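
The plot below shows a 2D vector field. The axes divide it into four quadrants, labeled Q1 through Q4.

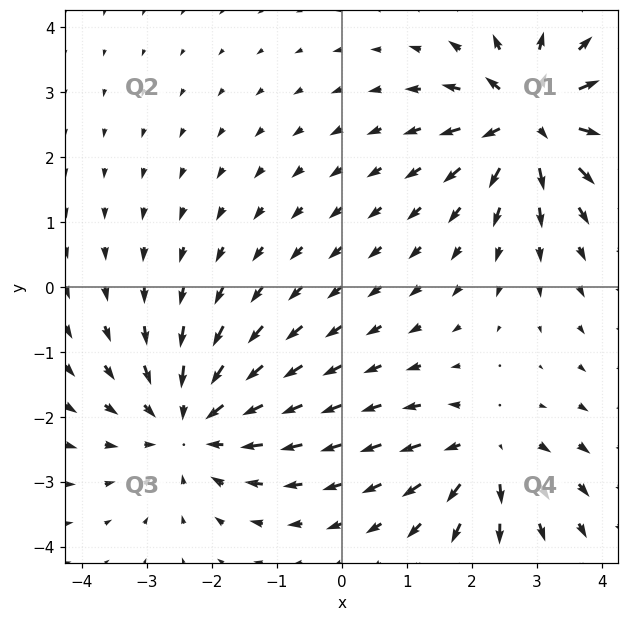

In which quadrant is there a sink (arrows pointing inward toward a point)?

Q3

The sink sits at approximately (-2.3, -2.1), which lies in quadrant Q3. The divergence there is about -4, negative as expected for a sink.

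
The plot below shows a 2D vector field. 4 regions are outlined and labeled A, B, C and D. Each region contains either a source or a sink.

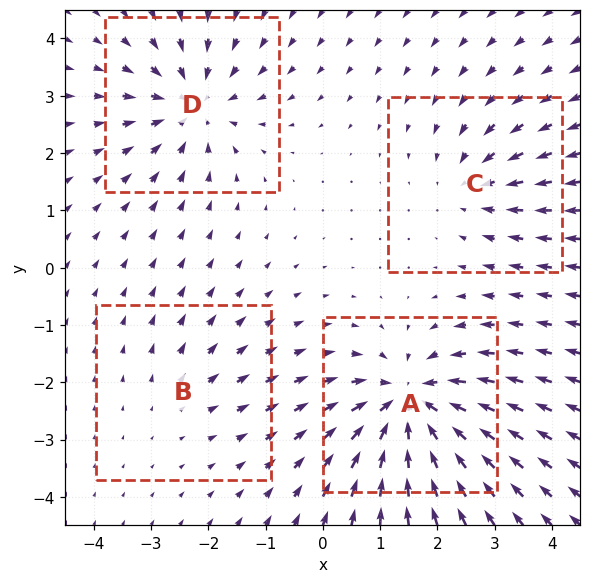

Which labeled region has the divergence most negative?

A

Divergence at each region's feature centre — A: about -7, B: about +2, C: about -3, D: about -5. Region A is most negative.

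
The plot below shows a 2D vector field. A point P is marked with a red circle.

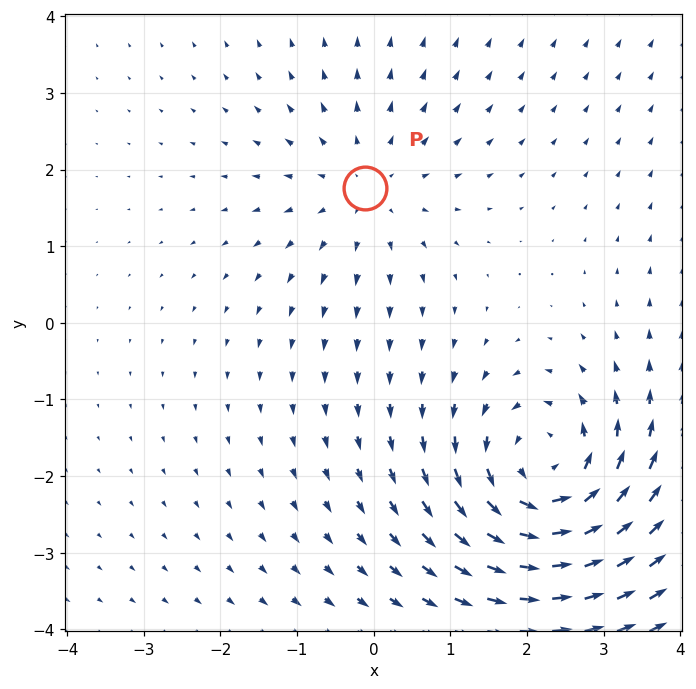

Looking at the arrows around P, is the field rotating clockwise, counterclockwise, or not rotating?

Near P at (-0.1, 1.8) the arrows show no circulation. The curl there is ≈0.

not rotating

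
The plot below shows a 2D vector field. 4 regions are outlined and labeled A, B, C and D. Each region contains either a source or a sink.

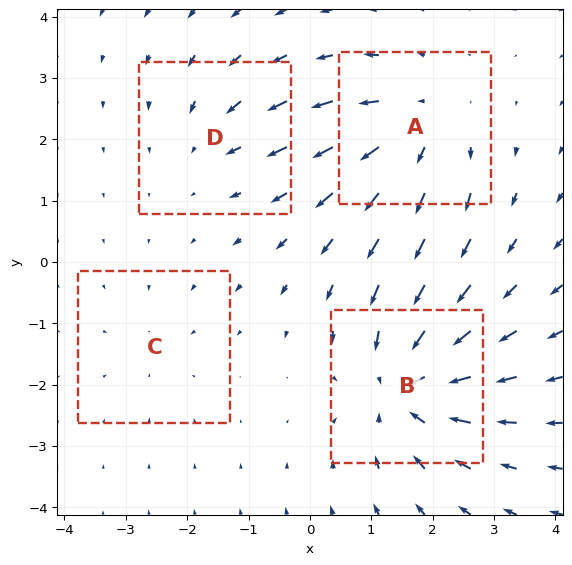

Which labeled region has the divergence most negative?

Divergence at each region's feature centre — A: about +5, B: about -7, C: about -2, D: about -3. Region B is most negative.

B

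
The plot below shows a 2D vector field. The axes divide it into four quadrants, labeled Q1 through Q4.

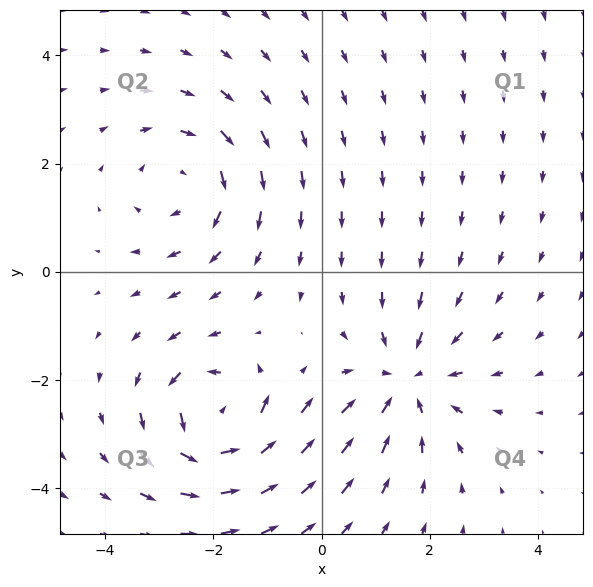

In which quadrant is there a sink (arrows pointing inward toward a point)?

Q4

The sink sits at approximately (1.6, -2.0), which lies in quadrant Q4. The divergence there is about -4, negative as expected for a sink.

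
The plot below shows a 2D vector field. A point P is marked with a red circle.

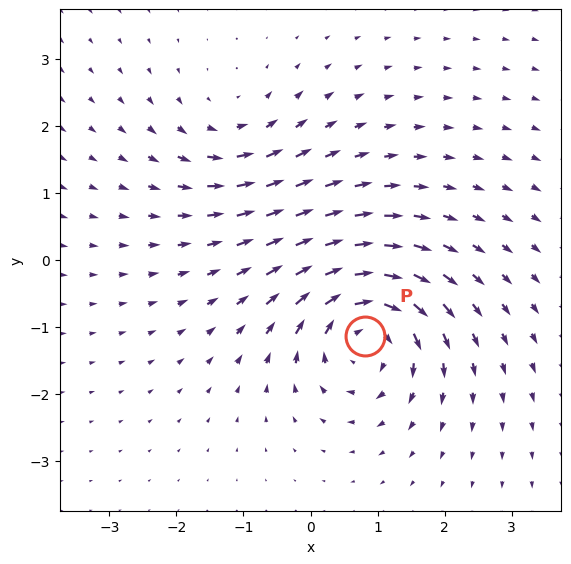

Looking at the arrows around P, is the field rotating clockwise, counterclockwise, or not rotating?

Near P at (0.8, -1.1) the arrows circulate clockwise. The curl (z-component) there is about -6; negative curl means clockwise rotation.

clockwise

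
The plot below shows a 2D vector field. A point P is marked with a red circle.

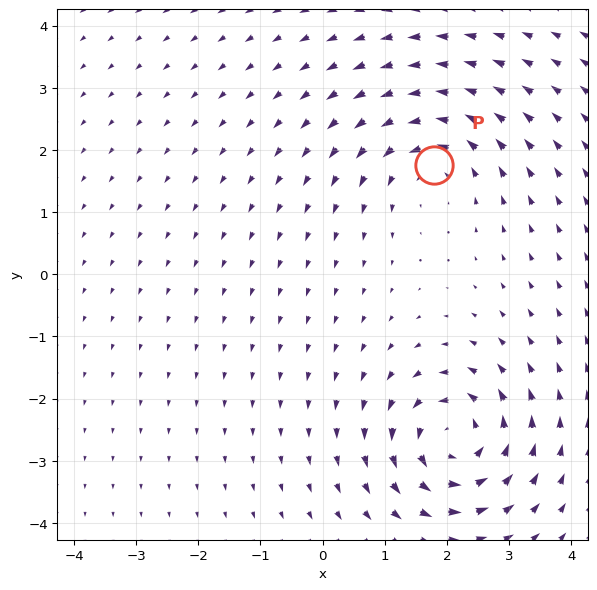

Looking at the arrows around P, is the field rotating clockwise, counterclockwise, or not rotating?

Near P at (1.8, 1.8) the arrows circulate counterclockwise. The curl (z-component) there is about +4; positive curl means counterclockwise rotation.

counterclockwise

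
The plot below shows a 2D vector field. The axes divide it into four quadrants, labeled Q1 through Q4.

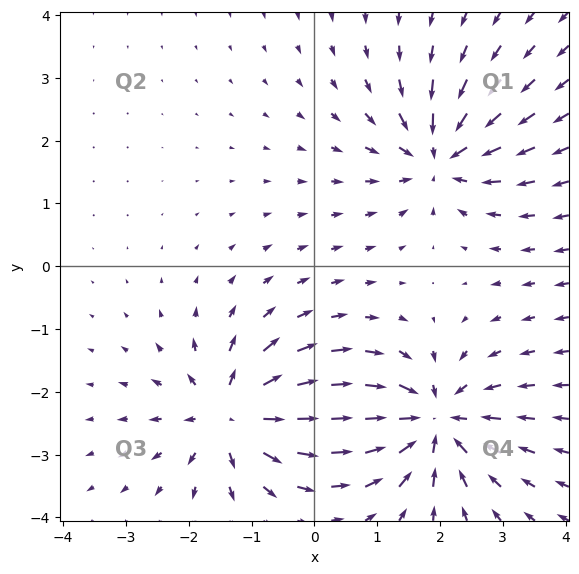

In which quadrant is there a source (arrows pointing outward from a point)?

Q3

The source sits at approximately (-1.3, -2.4), which lies in quadrant Q3. The divergence there is about +6, positive as expected for a source.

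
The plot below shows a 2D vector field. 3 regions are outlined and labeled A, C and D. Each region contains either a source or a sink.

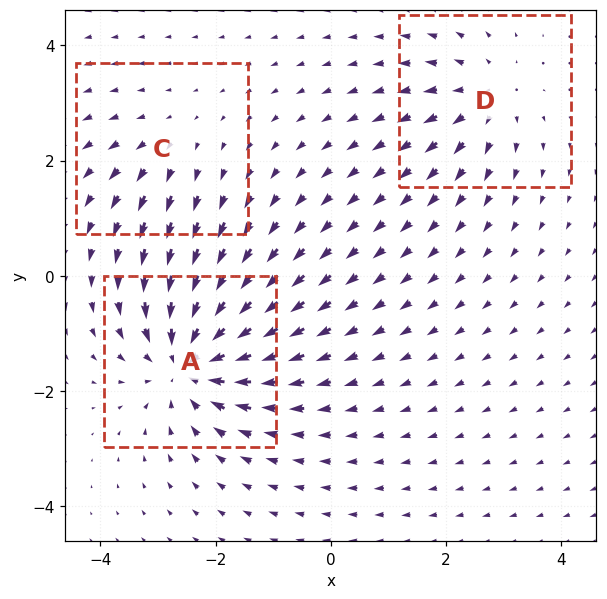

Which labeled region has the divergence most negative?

Divergence at each region's feature centre — A: about -5, C: about +2, D: about +3. Region A is most negative.

A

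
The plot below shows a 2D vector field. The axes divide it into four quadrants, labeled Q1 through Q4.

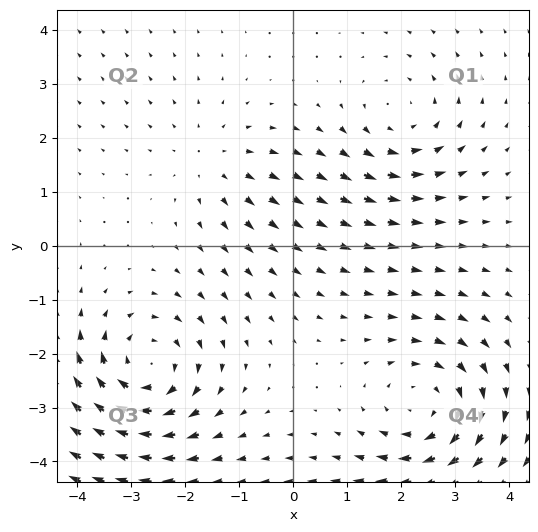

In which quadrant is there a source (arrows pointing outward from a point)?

Q2

The source sits at approximately (-1.5, 1.6), which lies in quadrant Q2. The divergence there is about +3, positive as expected for a source.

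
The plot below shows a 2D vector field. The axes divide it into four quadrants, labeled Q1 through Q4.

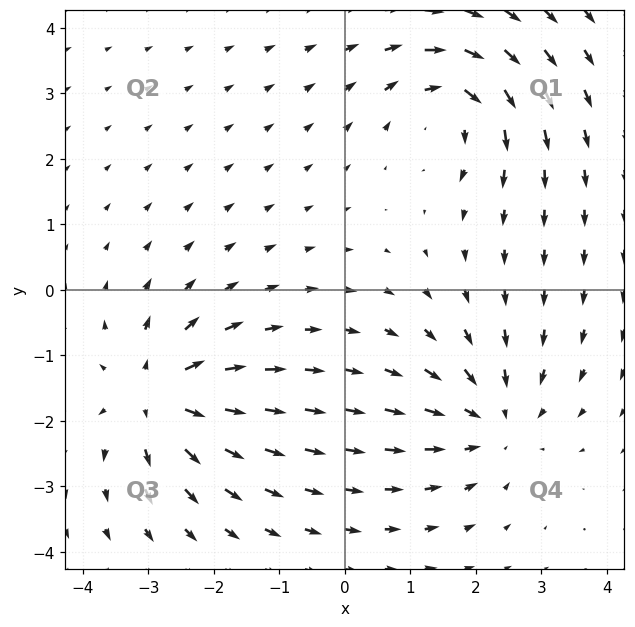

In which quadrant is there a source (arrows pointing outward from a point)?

The source sits at approximately (-2.8, -1.6), which lies in quadrant Q3. The divergence there is about +7, positive as expected for a source.

Q3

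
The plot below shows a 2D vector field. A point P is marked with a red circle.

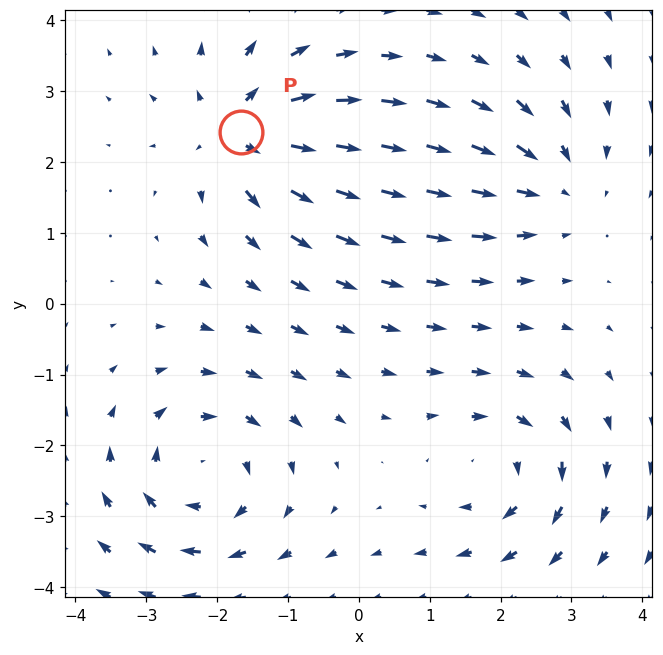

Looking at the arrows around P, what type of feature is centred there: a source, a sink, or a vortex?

At P (-1.7, 2.4) the arrows spread outward. Divergence about +6, curl ≈0 — positive divergence with near-zero curl is a source.

source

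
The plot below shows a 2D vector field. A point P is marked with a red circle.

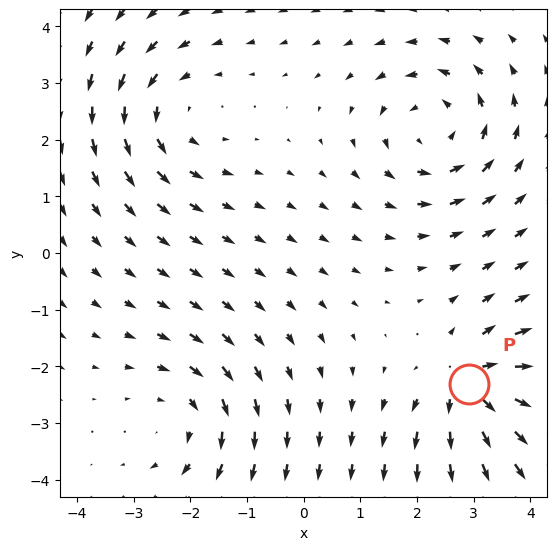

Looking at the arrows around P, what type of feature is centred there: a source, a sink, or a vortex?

source

At P (2.9, -2.3) the arrows spread outward. Divergence about +6, curl ≈0 — positive divergence with near-zero curl is a source.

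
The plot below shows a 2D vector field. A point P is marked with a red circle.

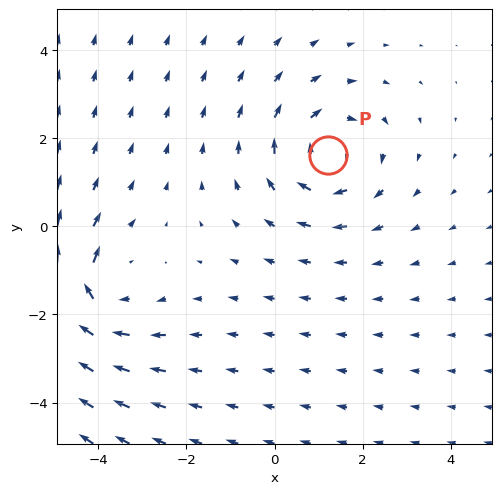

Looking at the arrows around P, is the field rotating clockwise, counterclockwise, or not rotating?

Near P at (1.2, 1.6) the arrows circulate clockwise. The curl (z-component) there is about -4; negative curl means clockwise rotation.

clockwise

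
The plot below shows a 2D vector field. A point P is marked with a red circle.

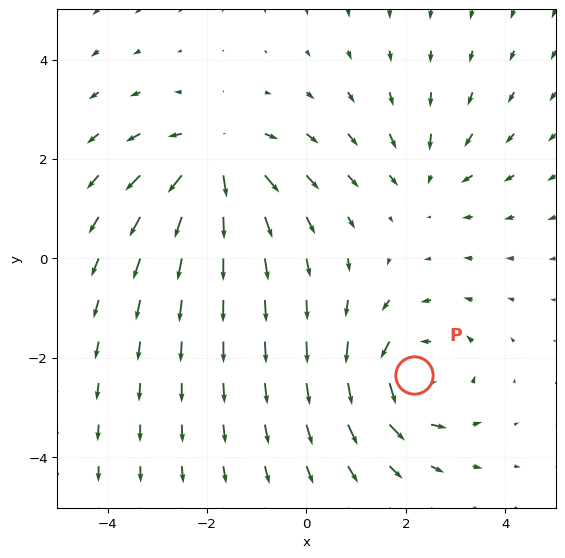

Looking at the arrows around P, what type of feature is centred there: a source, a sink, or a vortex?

At P (2.2, -2.4) the arrows circulate counterclockwise. Divergence ≈0, curl about +5 — near-zero divergence with nonzero curl is a vortex.

vortex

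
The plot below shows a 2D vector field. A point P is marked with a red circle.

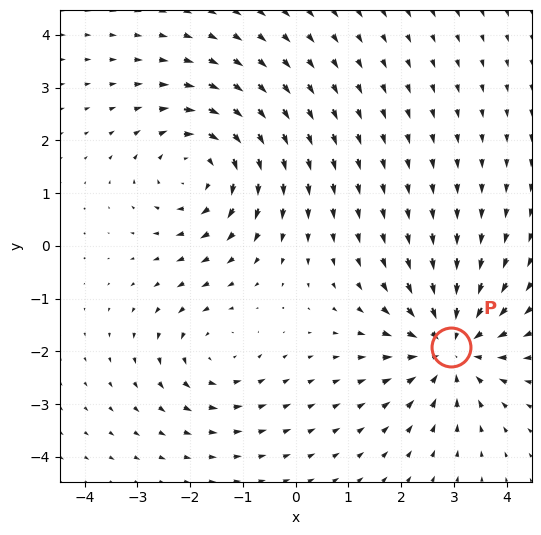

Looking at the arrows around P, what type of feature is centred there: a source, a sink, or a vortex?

sink

At P (2.9, -1.9) the arrows converge inward. Divergence about -4, curl ≈0 — negative divergence with near-zero curl is a sink.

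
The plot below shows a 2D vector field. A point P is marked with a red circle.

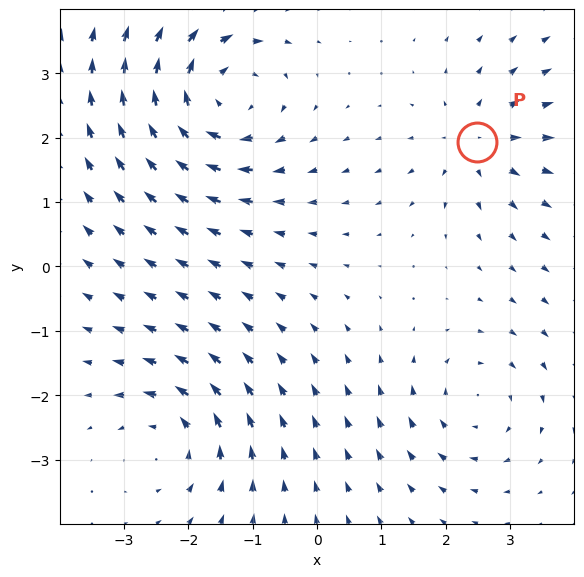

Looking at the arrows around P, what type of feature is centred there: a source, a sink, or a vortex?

At P (2.5, 1.9) the arrows spread outward. Divergence about +4, curl ≈0 — positive divergence with near-zero curl is a source.

source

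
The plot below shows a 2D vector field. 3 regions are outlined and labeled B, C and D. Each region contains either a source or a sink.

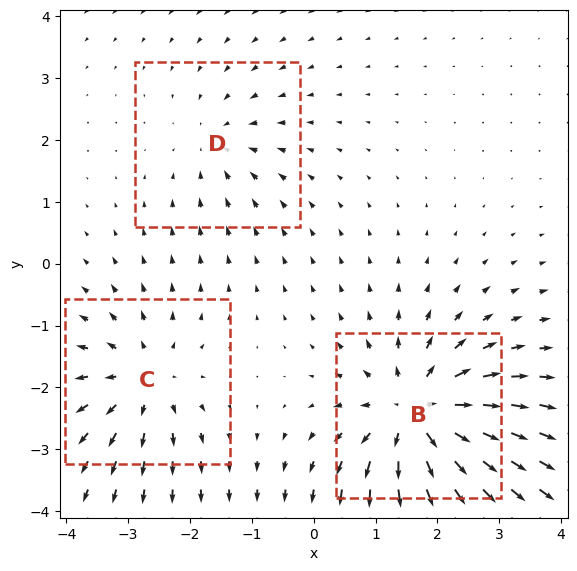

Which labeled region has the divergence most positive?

B

Divergence at each region's feature centre — B: about +6, C: about +4, D: about -2. Region B is most positive.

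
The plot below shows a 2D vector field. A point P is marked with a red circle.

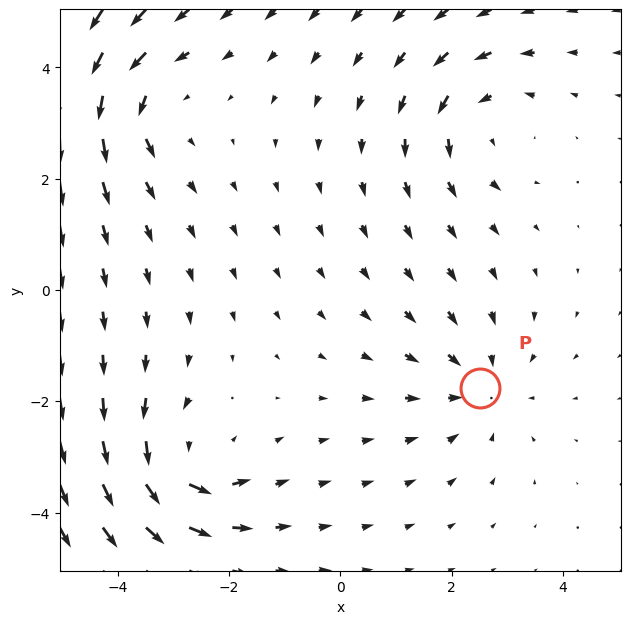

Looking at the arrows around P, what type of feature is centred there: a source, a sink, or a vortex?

sink

At P (2.5, -1.8) the arrows converge inward. Divergence about -3, curl ≈0 — negative divergence with near-zero curl is a sink.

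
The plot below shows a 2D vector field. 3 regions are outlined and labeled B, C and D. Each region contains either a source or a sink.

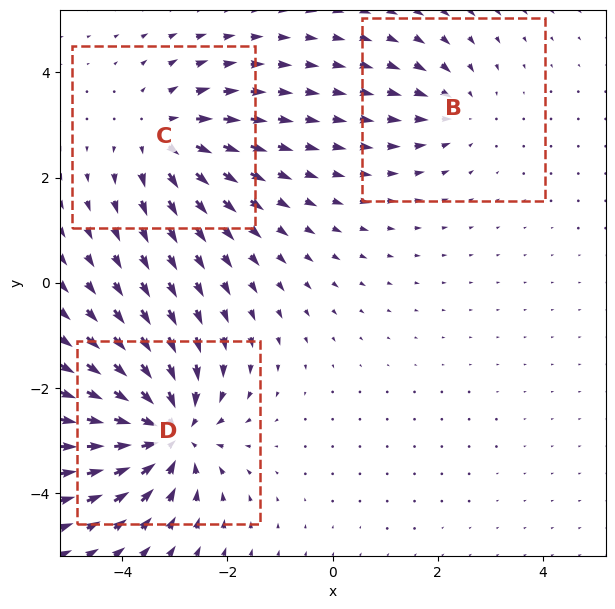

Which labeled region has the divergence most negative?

Divergence at each region's feature centre — B: about -2, C: about +3, D: about -5. Region D is most negative.

D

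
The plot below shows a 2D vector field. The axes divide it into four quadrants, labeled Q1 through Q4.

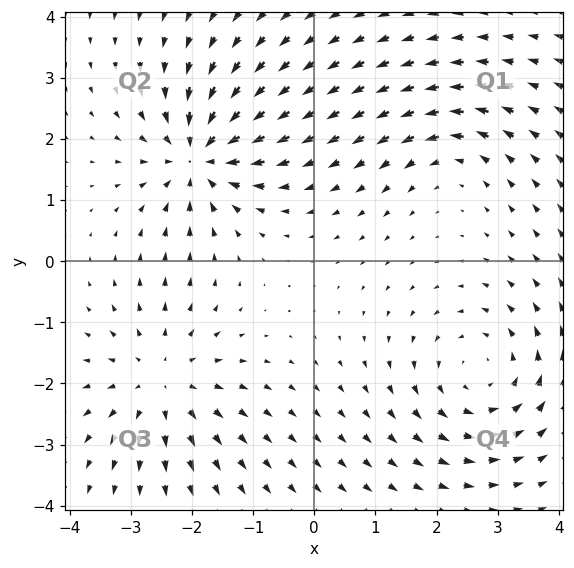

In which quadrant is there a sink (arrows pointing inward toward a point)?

Q2

The sink sits at approximately (-1.9, 1.7), which lies in quadrant Q2. The divergence there is about -6, negative as expected for a sink.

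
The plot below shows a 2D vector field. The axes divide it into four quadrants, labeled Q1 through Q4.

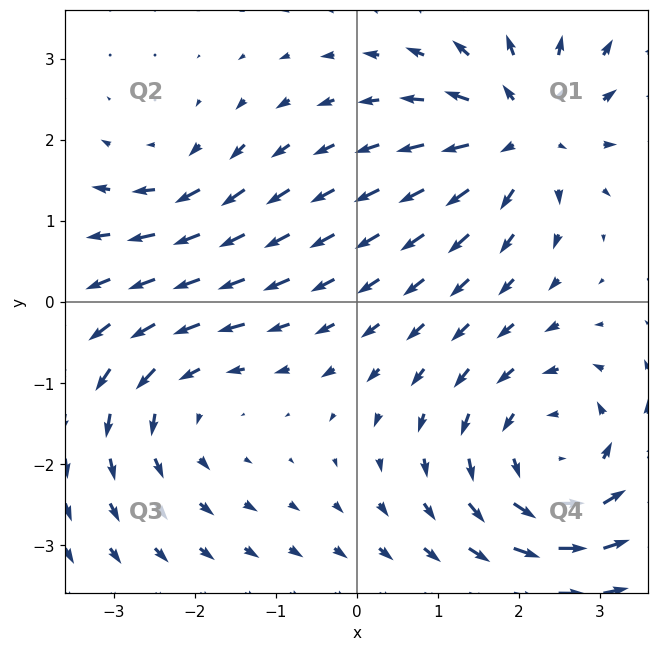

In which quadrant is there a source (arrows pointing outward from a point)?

The source sits at approximately (2.1, 2.1), which lies in quadrant Q1. The divergence there is about +5, positive as expected for a source.

Q1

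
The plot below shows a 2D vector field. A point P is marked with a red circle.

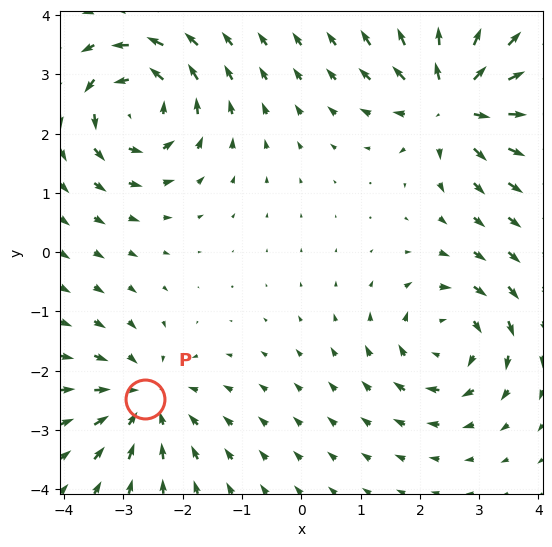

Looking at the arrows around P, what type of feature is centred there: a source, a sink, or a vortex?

sink

At P (-2.6, -2.5) the arrows converge inward. Divergence about -4, curl ≈0 — negative divergence with near-zero curl is a sink.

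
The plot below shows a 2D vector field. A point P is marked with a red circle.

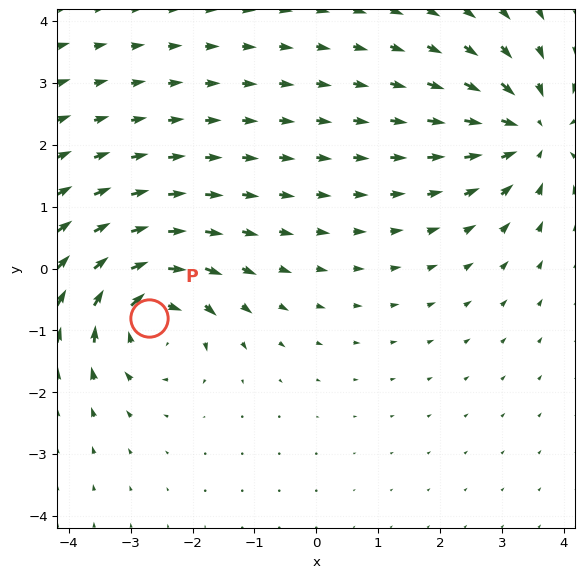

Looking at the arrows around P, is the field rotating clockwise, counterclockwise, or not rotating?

Near P at (-2.7, -0.8) the arrows circulate clockwise. The curl (z-component) there is about -6; negative curl means clockwise rotation.

clockwise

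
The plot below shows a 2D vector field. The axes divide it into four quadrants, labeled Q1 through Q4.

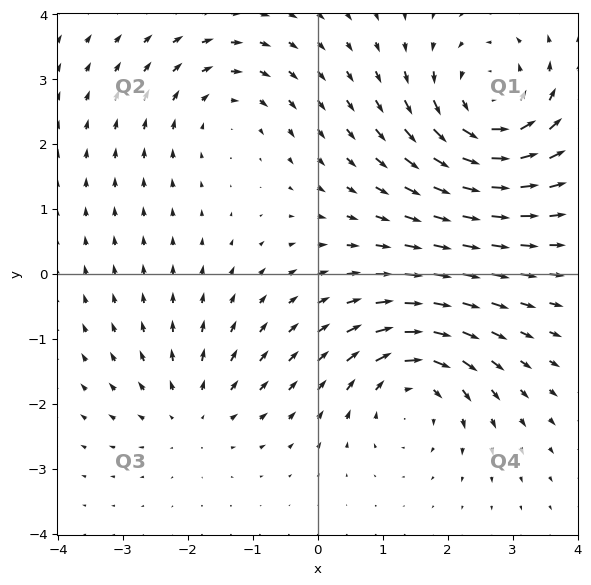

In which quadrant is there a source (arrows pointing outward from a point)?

The source sits at approximately (-1.9, -2.1), which lies in quadrant Q3. The divergence there is about +3, positive as expected for a source.

Q3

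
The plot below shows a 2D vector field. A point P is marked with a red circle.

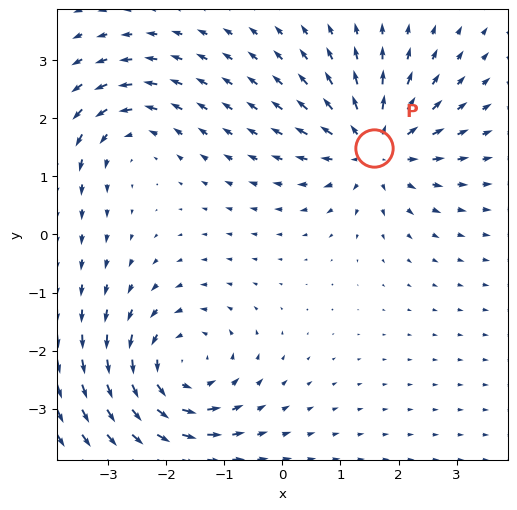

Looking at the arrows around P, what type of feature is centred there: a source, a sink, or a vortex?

At P (1.6, 1.5) the arrows spread outward. Divergence about +5, curl ≈0 — positive divergence with near-zero curl is a source.

source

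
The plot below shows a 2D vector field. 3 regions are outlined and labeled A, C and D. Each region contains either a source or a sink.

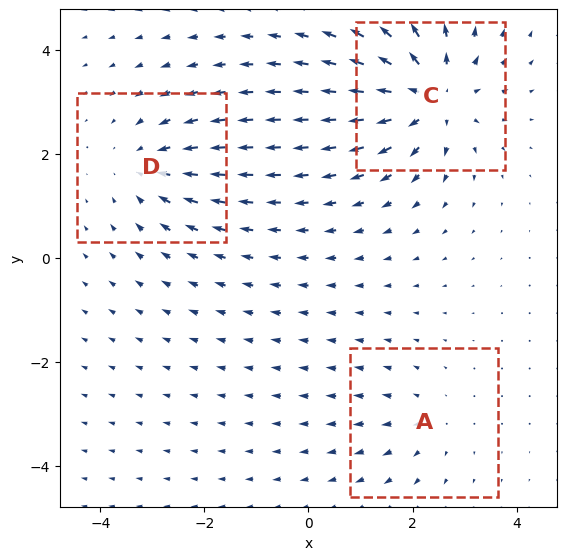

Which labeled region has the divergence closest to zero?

A

Divergence at each region's feature centre — A: about +2, C: about +5, D: about -3. Region A is closest to zero.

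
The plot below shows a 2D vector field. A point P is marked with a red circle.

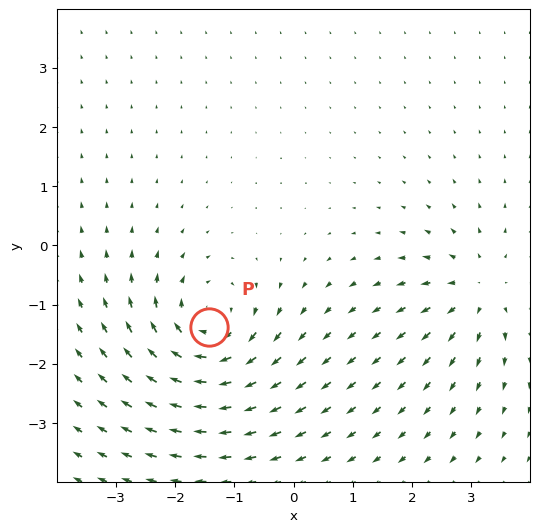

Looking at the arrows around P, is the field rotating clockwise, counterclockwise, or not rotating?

clockwise

Near P at (-1.4, -1.4) the arrows circulate clockwise. The curl (z-component) there is about -5; negative curl means clockwise rotation.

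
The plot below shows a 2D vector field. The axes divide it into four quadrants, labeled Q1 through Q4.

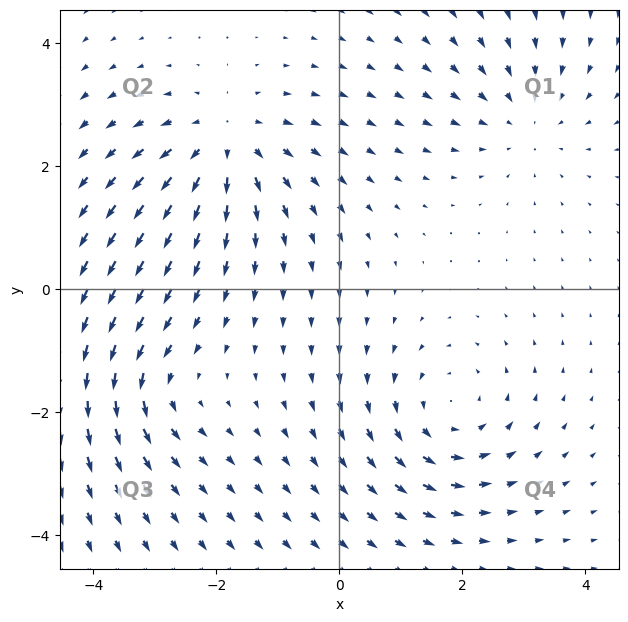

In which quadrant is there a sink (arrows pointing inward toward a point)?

The sink sits at approximately (3.0, 2.8), which lies in quadrant Q1. The divergence there is about -3, negative as expected for a sink.

Q1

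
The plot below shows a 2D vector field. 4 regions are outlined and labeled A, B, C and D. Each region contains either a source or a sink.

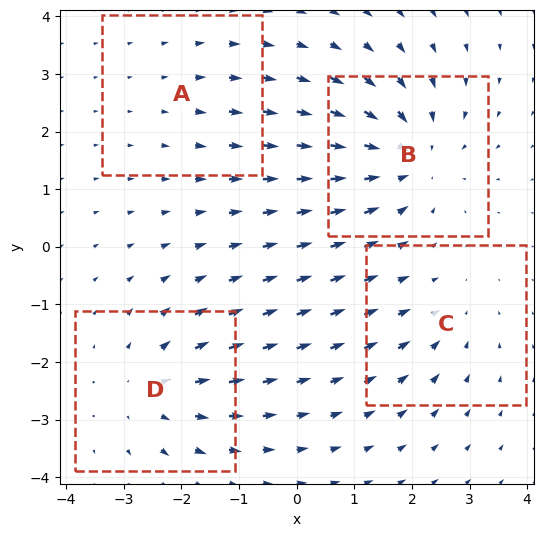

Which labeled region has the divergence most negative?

Divergence at each region's feature centre — A: about +2, B: about -5, C: about -3, D: about +4. Region B is most negative.

B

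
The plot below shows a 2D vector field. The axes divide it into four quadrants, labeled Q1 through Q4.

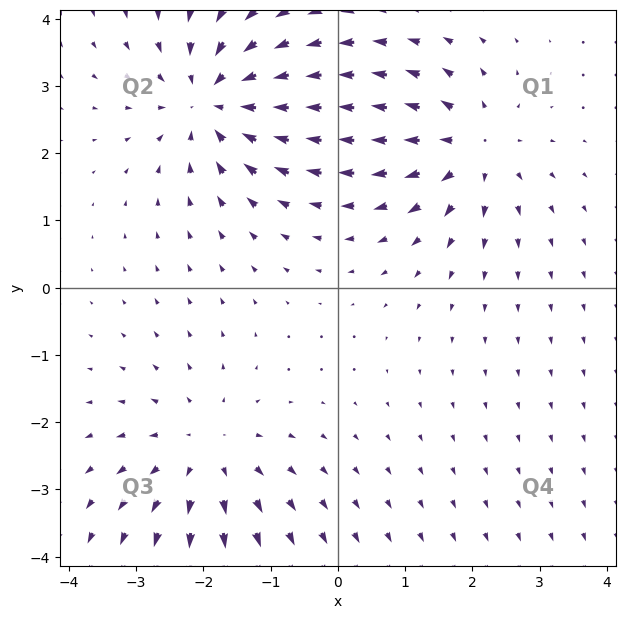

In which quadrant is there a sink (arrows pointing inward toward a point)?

Q2

The sink sits at approximately (-1.8, 2.8), which lies in quadrant Q2. The divergence there is about -5, negative as expected for a sink.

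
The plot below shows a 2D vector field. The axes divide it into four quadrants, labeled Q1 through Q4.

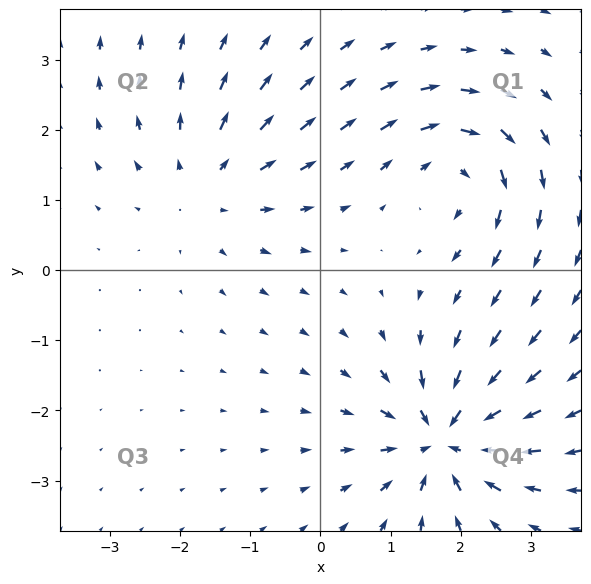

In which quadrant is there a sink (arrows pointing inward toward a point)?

Q4

The sink sits at approximately (1.8, -2.4), which lies in quadrant Q4. The divergence there is about -6, negative as expected for a sink.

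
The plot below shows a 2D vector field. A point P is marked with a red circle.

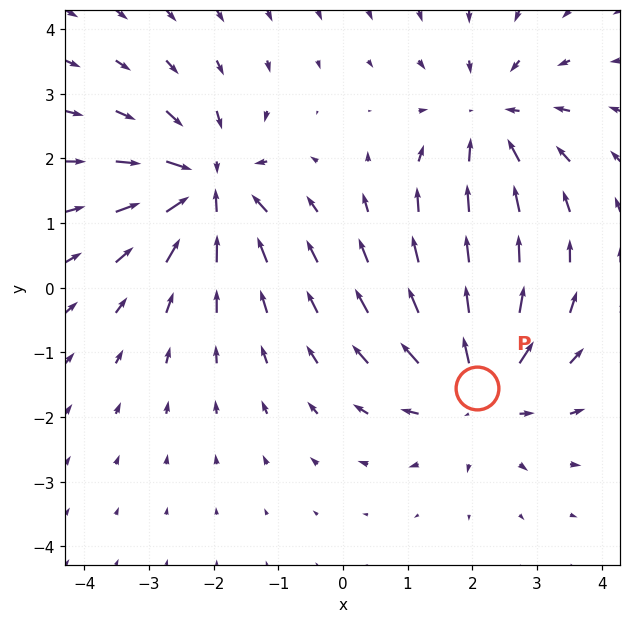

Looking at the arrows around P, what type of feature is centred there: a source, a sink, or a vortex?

source

At P (2.1, -1.5) the arrows spread outward. Divergence about +4, curl ≈0 — positive divergence with near-zero curl is a source.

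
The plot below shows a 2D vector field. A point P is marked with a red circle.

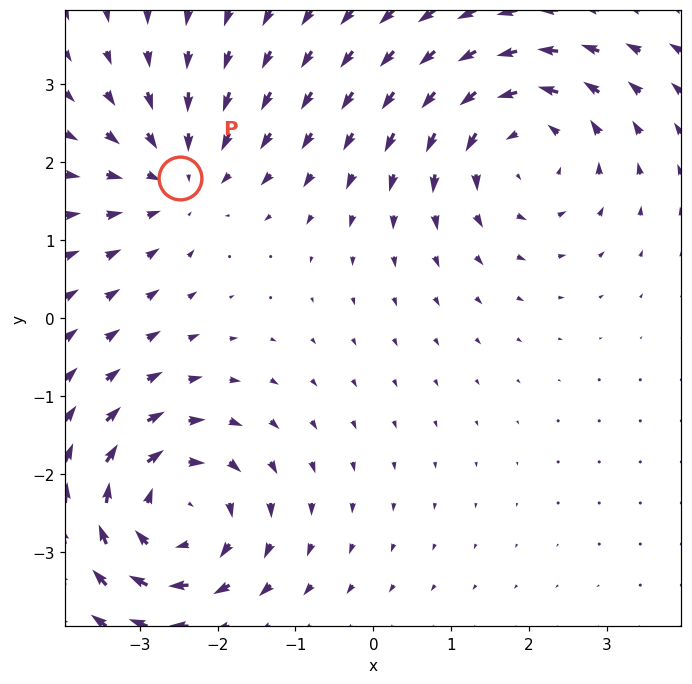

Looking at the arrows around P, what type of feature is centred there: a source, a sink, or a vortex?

sink

At P (-2.5, 1.8) the arrows converge inward. Divergence about -4, curl ≈0 — negative divergence with near-zero curl is a sink.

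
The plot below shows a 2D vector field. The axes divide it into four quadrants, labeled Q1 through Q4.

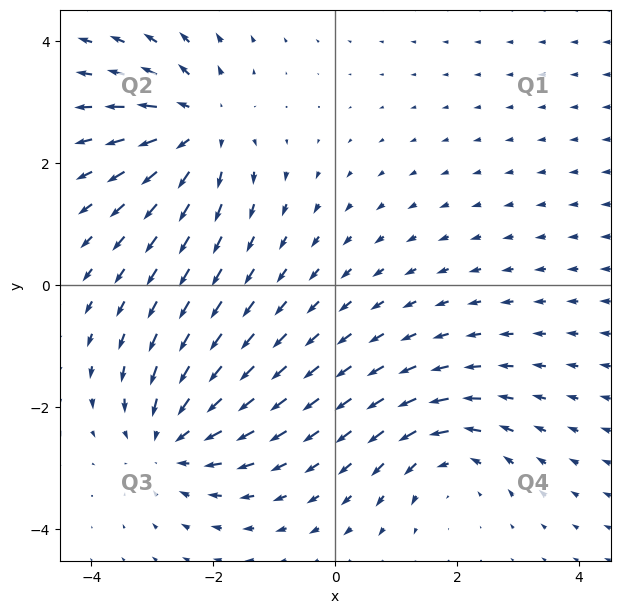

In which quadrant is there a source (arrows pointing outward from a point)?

The source sits at approximately (-2.2, 2.6), which lies in quadrant Q2. The divergence there is about +5, positive as expected for a source.

Q2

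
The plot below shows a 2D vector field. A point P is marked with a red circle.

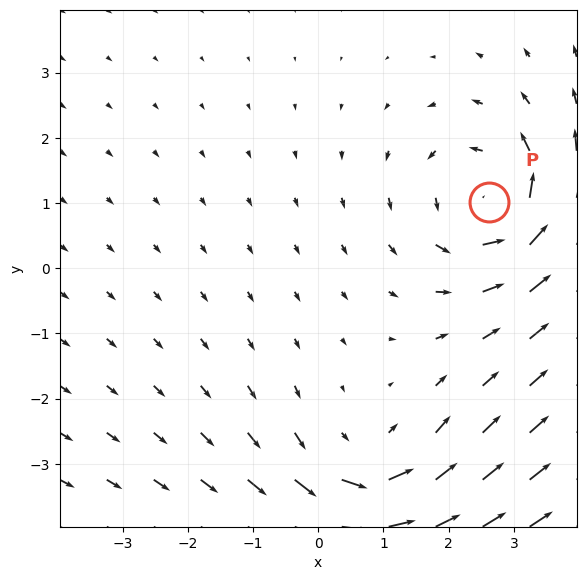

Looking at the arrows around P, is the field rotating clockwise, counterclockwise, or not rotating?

counterclockwise

Near P at (2.6, 1.0) the arrows circulate counterclockwise. The curl (z-component) there is about +3; positive curl means counterclockwise rotation.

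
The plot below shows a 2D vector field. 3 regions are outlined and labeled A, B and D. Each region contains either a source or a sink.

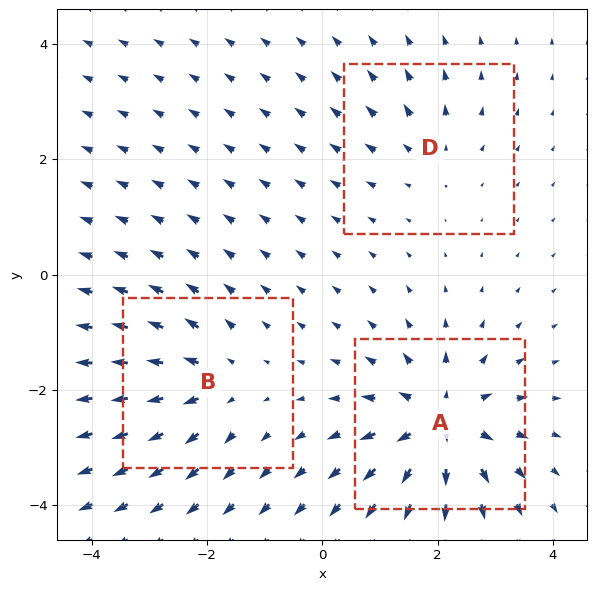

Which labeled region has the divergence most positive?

Divergence at each region's feature centre — A: about +6, B: about +3, D: about +2. Region A is most positive.

A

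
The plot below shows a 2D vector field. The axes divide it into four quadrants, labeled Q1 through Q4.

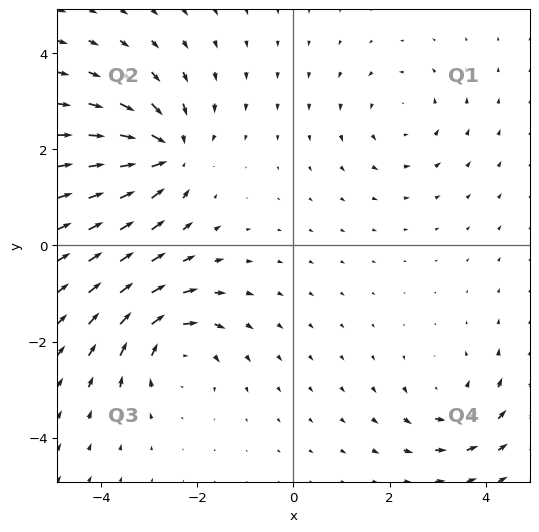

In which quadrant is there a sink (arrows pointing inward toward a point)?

Q2

The sink sits at approximately (-2.6, 1.9), which lies in quadrant Q2. The divergence there is about -5, negative as expected for a sink.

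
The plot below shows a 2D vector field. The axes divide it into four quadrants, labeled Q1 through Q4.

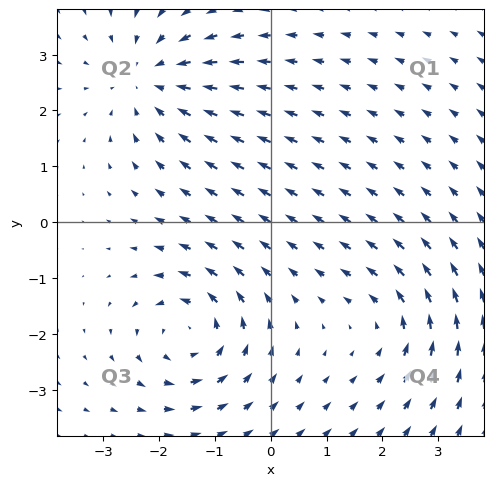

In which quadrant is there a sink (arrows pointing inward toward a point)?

Q2

The sink sits at approximately (-2.2, 2.6), which lies in quadrant Q2. The divergence there is about -4, negative as expected for a sink.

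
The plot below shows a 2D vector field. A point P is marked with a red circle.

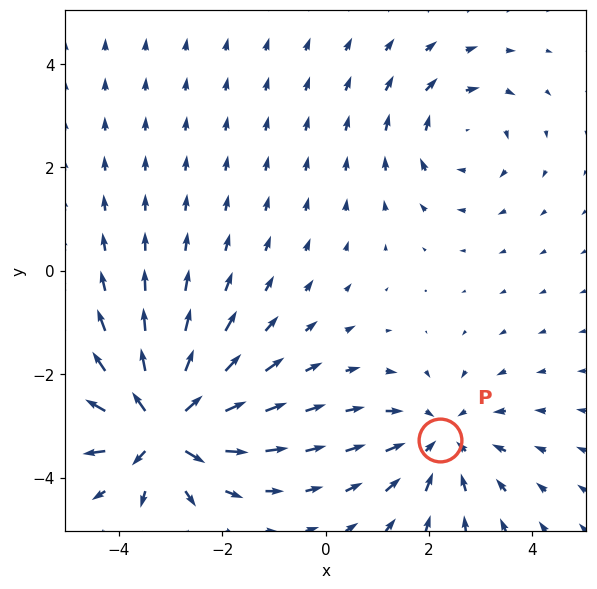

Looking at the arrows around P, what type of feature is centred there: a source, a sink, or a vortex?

At P (2.2, -3.3) the arrows converge inward. Divergence about -3, curl ≈0 — negative divergence with near-zero curl is a sink.

sink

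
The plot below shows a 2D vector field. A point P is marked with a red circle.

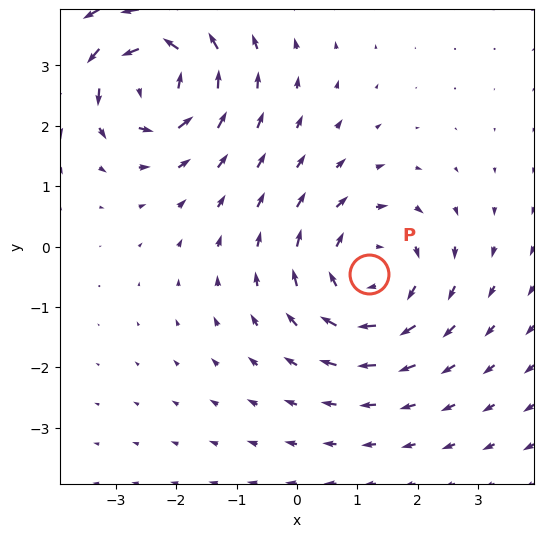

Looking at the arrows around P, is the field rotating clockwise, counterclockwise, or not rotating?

clockwise

Near P at (1.2, -0.5) the arrows circulate clockwise. The curl (z-component) there is about -4; negative curl means clockwise rotation.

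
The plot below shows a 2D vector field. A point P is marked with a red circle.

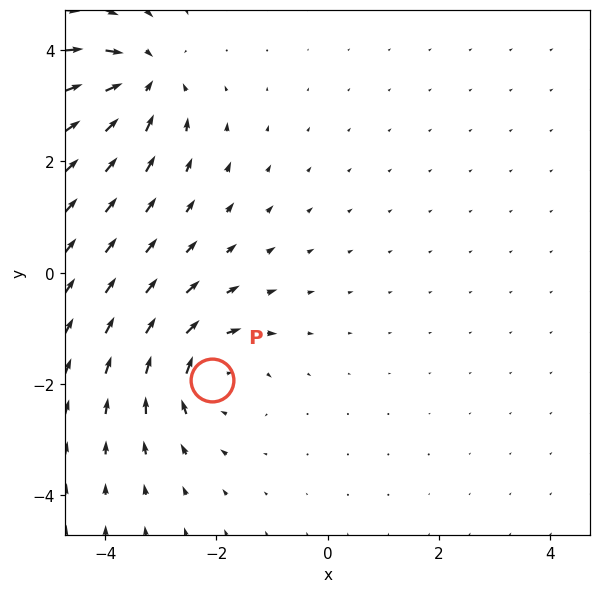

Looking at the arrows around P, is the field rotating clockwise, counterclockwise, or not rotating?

clockwise

Near P at (-2.1, -1.9) the arrows circulate clockwise. The curl (z-component) there is about -5; negative curl means clockwise rotation.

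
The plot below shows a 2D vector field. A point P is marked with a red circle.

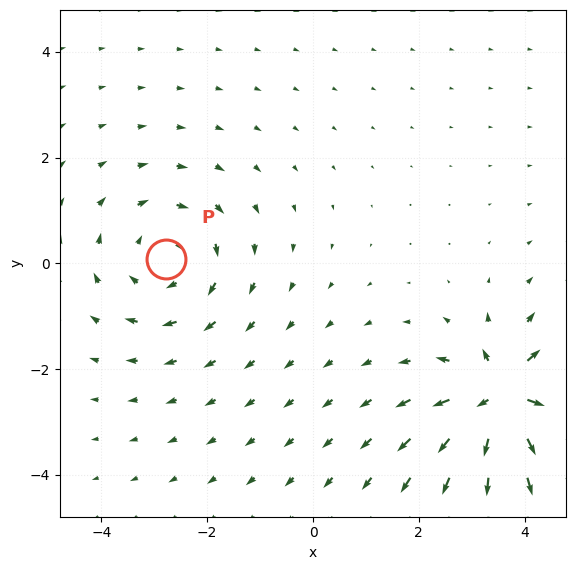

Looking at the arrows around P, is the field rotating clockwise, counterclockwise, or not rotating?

clockwise

Near P at (-2.8, 0.1) the arrows circulate clockwise. The curl (z-component) there is about -2; negative curl means clockwise rotation.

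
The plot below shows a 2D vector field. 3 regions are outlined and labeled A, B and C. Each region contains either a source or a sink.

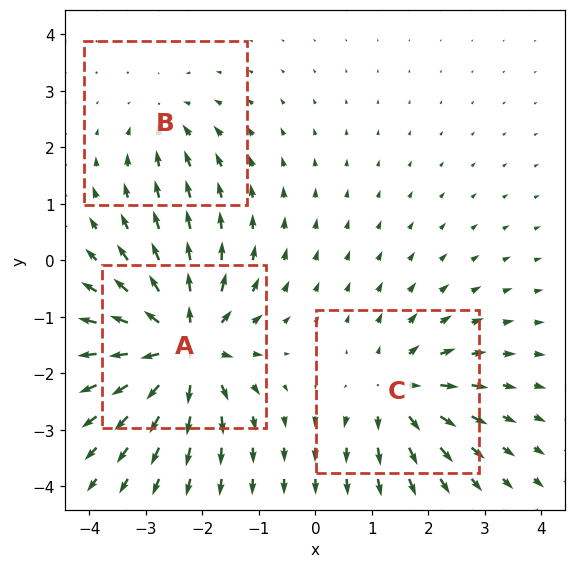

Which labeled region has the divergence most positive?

Divergence at each region's feature centre — A: about +6, B: about -2, C: about +4. Region A is most positive.

A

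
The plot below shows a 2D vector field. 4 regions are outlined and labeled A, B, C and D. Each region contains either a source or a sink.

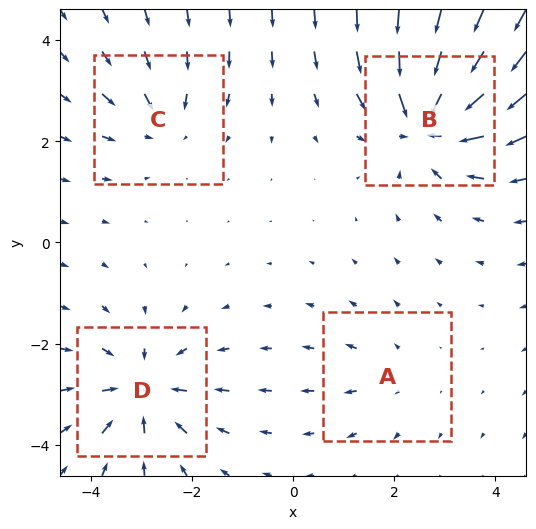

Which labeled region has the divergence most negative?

Divergence at each region's feature centre — A: about +2, B: about -7, C: about -3, D: about -5. Region B is most negative.

B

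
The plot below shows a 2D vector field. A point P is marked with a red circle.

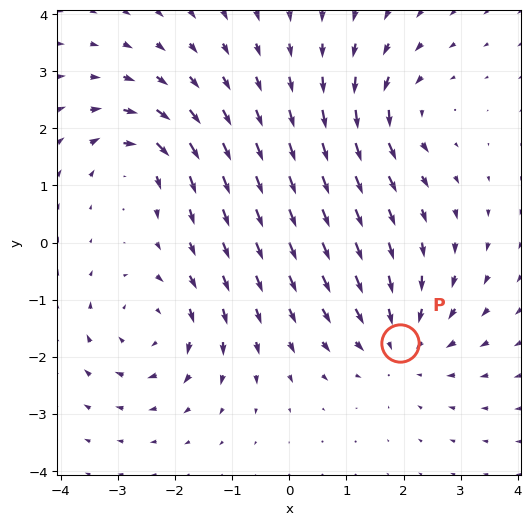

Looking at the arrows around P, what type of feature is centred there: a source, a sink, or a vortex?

At P (1.9, -1.8) the arrows converge inward. Divergence about -4, curl ≈0 — negative divergence with near-zero curl is a sink.

sink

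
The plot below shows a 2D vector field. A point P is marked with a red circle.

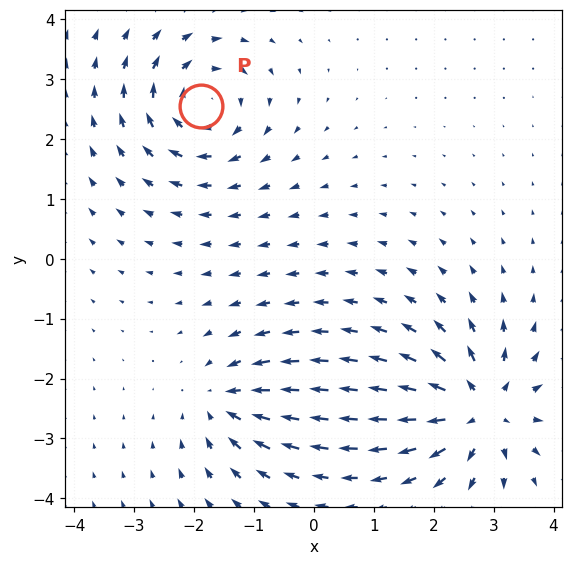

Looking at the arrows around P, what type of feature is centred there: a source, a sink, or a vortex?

At P (-1.9, 2.5) the arrows circulate clockwise. Divergence ≈0, curl about -5 — near-zero divergence with nonzero curl is a vortex.

vortex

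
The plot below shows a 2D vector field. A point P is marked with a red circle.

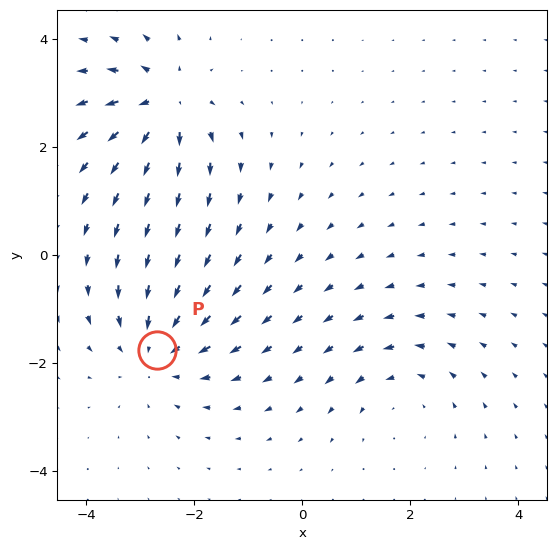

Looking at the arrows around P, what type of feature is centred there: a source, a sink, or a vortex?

At P (-2.7, -1.8) the arrows converge inward. Divergence about -4, curl ≈0 — negative divergence with near-zero curl is a sink.

sink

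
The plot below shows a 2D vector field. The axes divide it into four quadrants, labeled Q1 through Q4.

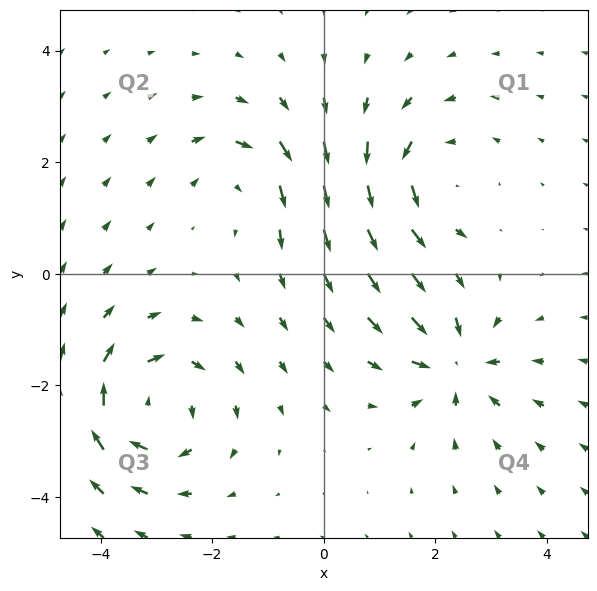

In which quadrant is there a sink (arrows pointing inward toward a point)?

The sink sits at approximately (2.4, -1.6), which lies in quadrant Q4. The divergence there is about -4, negative as expected for a sink.

Q4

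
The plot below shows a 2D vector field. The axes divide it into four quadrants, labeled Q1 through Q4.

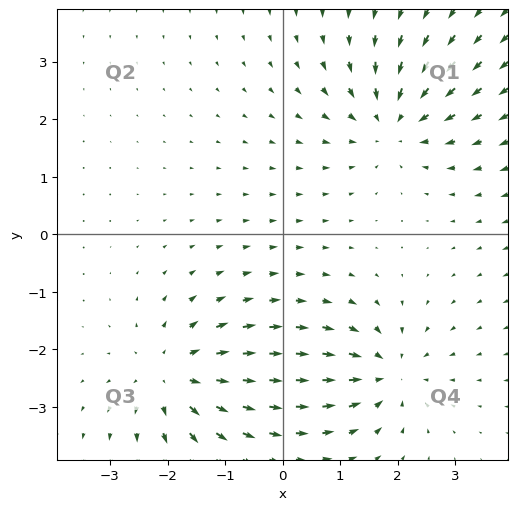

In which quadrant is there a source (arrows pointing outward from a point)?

The source sits at approximately (-1.9, -2.5), which lies in quadrant Q3. The divergence there is about +5, positive as expected for a source.

Q3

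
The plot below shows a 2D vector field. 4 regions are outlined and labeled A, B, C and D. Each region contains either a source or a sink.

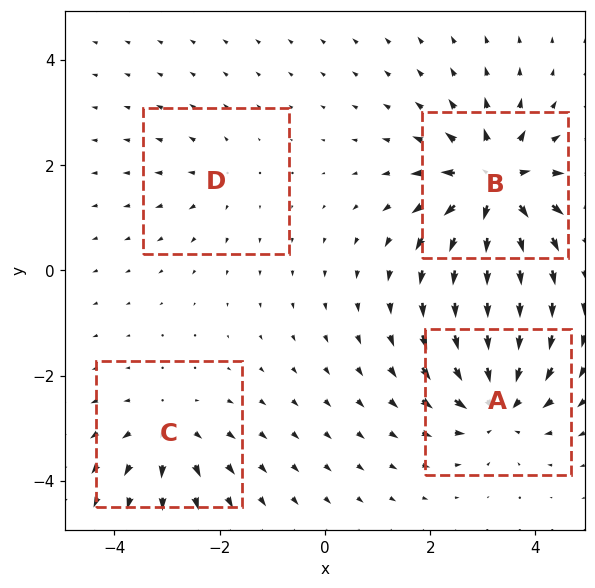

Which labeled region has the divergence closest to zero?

Divergence at each region's feature centre — A: about -6, B: about +8, C: about +4, D: about +2. Region D is closest to zero.

D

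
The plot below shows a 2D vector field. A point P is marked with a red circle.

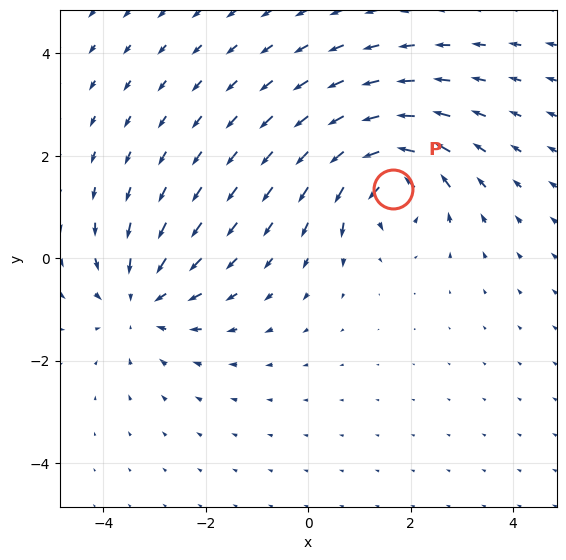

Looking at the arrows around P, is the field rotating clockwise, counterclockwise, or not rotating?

counterclockwise

Near P at (1.7, 1.3) the arrows circulate counterclockwise. The curl (z-component) there is about +7; positive curl means counterclockwise rotation.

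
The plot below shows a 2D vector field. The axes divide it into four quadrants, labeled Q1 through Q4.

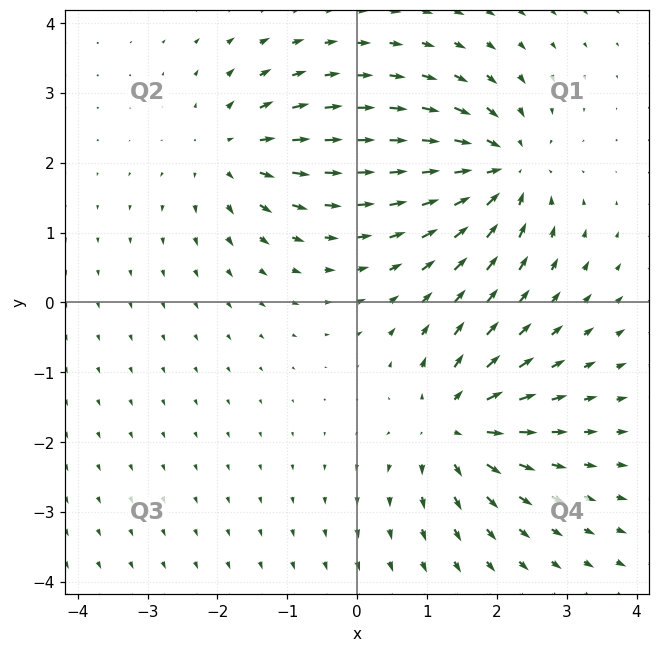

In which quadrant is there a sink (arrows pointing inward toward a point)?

Q1

The sink sits at approximately (2.1, 1.9), which lies in quadrant Q1. The divergence there is about -6, negative as expected for a sink.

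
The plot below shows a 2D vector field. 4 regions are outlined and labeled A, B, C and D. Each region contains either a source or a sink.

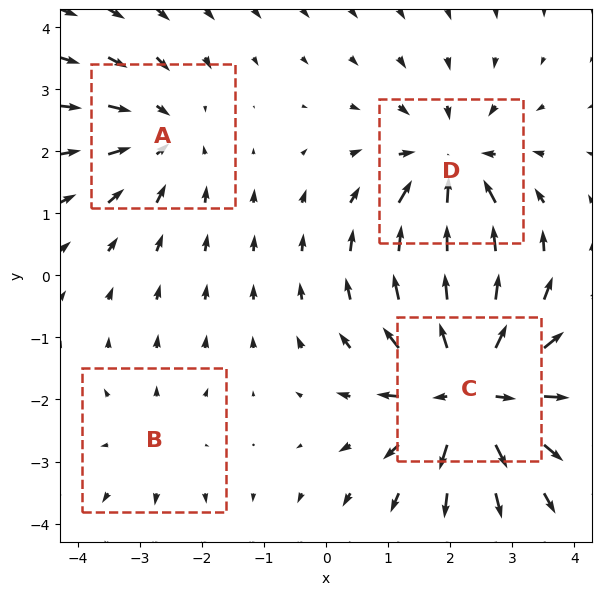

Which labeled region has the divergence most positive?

C

Divergence at each region's feature centre — A: about -3, B: about +2, C: about +6, D: about -4. Region C is most positive.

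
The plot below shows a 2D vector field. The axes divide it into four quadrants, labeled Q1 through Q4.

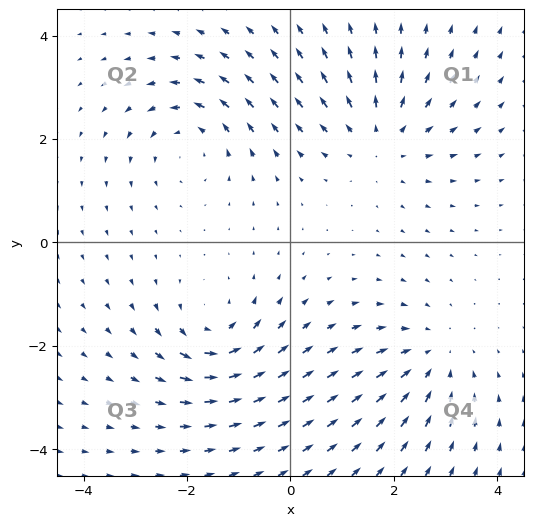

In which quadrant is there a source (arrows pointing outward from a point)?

The source sits at approximately (1.7, 2.0), which lies in quadrant Q1. The divergence there is about +4, positive as expected for a source.

Q1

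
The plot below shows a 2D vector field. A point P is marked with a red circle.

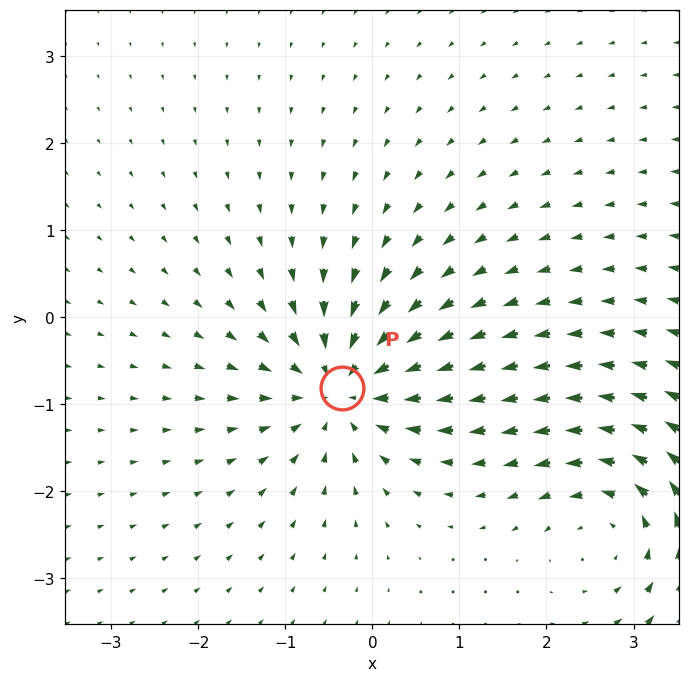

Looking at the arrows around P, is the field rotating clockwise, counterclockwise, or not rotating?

Near P at (-0.4, -0.8) the arrows show no circulation. The curl there is ≈0.

not rotating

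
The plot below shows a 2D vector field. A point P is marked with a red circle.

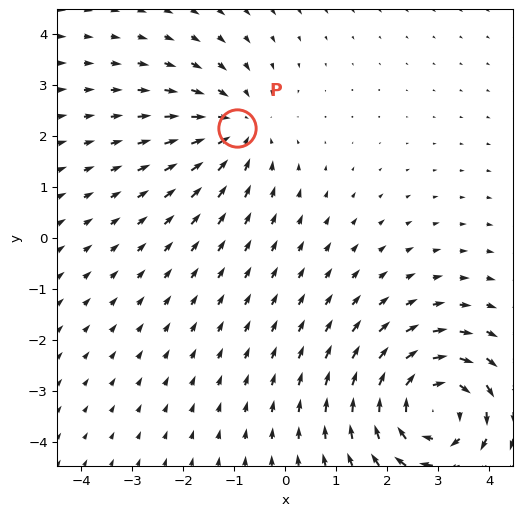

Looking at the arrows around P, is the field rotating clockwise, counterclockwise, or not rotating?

not rotating

Near P at (-0.9, 2.1) the arrows show no circulation. The curl there is ≈0.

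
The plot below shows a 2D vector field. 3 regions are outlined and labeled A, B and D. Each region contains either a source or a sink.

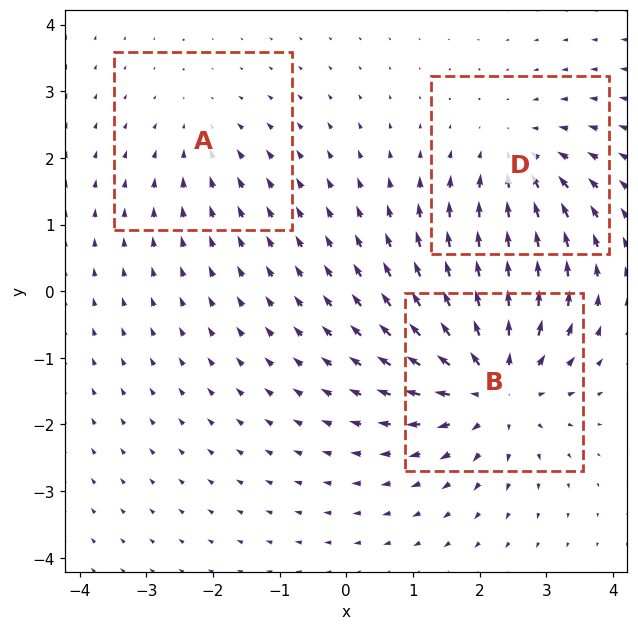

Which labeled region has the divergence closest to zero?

Divergence at each region's feature centre — A: about -2, B: about +5, D: about -3. Region A is closest to zero.

A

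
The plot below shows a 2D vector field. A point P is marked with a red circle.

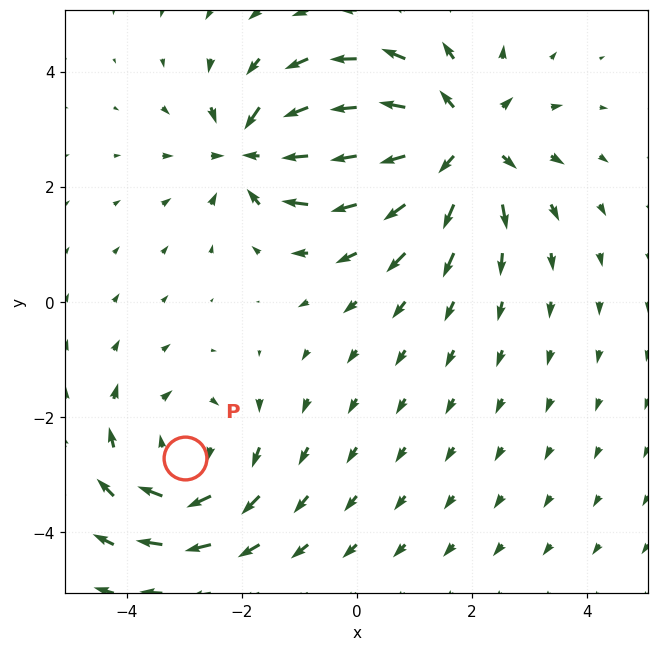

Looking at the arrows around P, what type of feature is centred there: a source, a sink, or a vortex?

At P (-3.0, -2.7) the arrows circulate clockwise. Divergence ≈0, curl about -3 — near-zero divergence with nonzero curl is a vortex.

vortex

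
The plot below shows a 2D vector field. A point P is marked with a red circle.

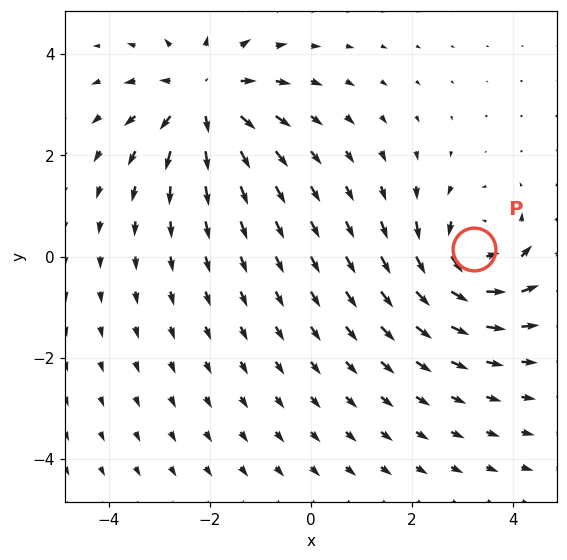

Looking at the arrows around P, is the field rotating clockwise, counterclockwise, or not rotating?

counterclockwise

Near P at (3.2, 0.1) the arrows circulate counterclockwise. The curl (z-component) there is about +6; positive curl means counterclockwise rotation.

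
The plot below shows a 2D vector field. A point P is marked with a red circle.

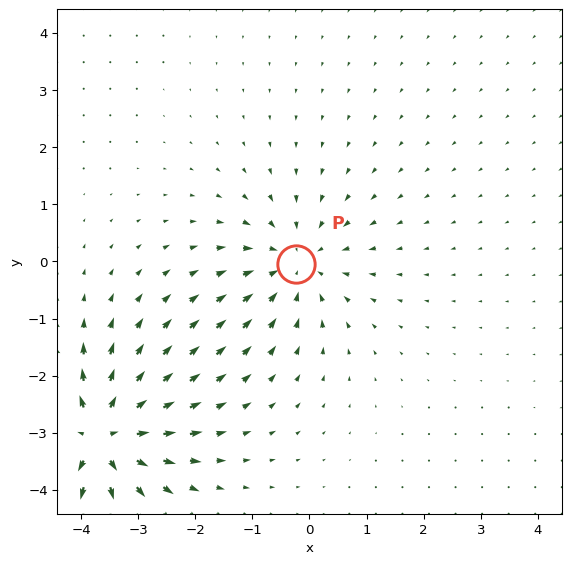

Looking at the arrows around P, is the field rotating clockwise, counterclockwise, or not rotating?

not rotating

Near P at (-0.2, -0.0) the arrows show no circulation. The curl there is ≈0.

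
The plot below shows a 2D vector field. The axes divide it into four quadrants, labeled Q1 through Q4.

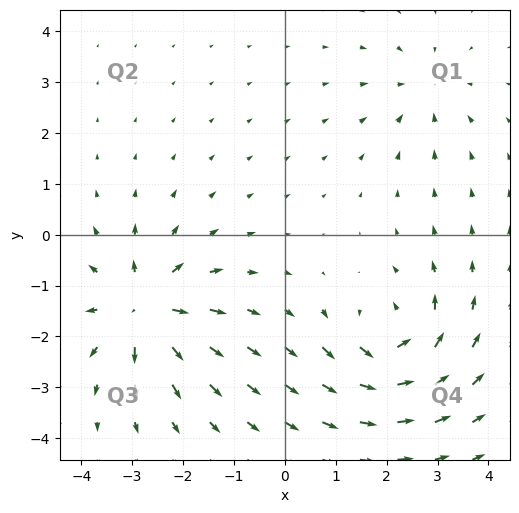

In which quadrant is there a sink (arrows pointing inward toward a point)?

The sink sits at approximately (2.7, 2.8), which lies in quadrant Q1. The divergence there is about -3, negative as expected for a sink.

Q1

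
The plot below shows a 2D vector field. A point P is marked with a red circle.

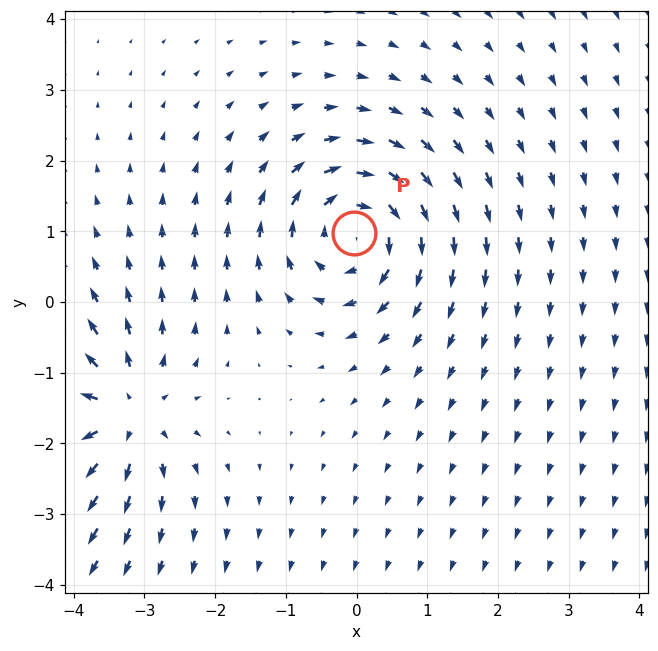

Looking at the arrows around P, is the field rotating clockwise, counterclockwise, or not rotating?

Near P at (-0.0, 1.0) the arrows circulate clockwise. The curl (z-component) there is about -6; negative curl means clockwise rotation.

clockwise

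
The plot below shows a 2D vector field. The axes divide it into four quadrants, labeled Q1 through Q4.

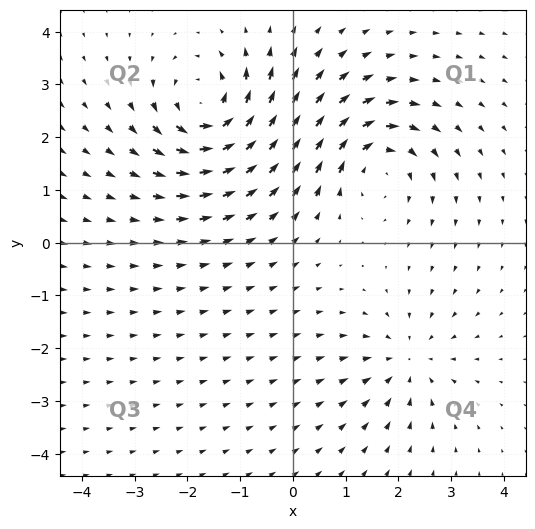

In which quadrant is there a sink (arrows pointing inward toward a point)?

The sink sits at approximately (2.2, -2.2), which lies in quadrant Q4. The divergence there is about -3, negative as expected for a sink.

Q4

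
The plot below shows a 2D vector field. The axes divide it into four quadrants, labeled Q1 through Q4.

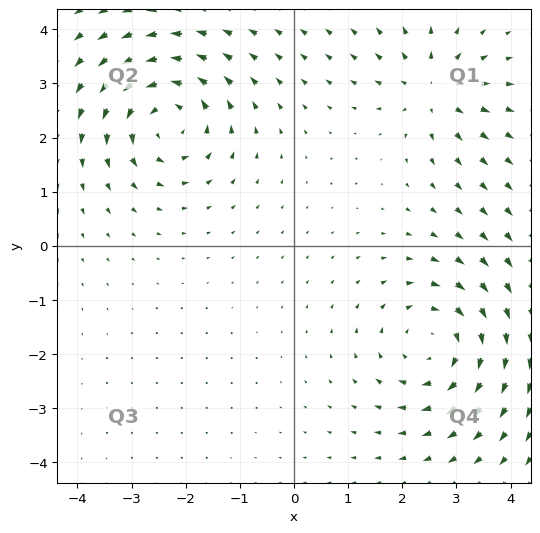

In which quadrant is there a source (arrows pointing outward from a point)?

Q1

The source sits at approximately (2.6, 2.9), which lies in quadrant Q1. The divergence there is about +4, positive as expected for a source.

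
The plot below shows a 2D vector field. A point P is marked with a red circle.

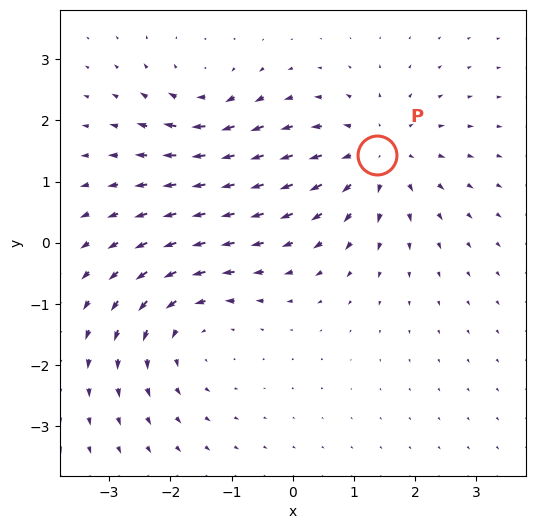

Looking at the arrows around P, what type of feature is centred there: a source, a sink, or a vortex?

At P (1.4, 1.4) the arrows spread outward. Divergence about +4, curl ≈0 — positive divergence with near-zero curl is a source.

source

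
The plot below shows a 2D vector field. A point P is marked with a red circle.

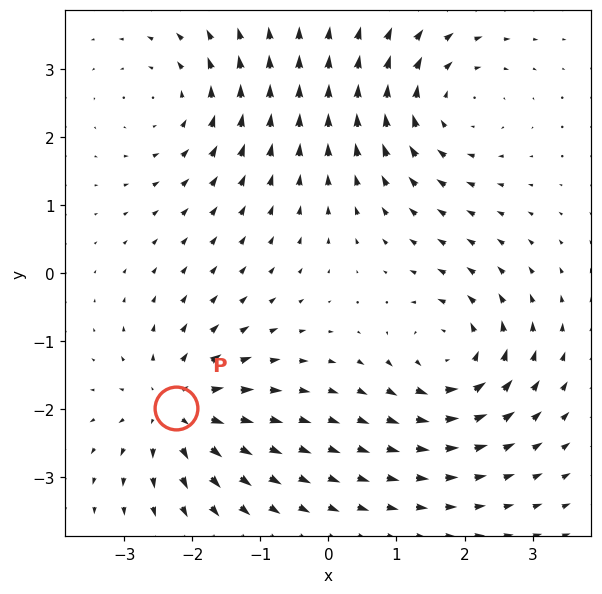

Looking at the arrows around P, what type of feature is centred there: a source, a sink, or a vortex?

source

At P (-2.2, -2.0) the arrows spread outward. Divergence about +6, curl ≈0 — positive divergence with near-zero curl is a source.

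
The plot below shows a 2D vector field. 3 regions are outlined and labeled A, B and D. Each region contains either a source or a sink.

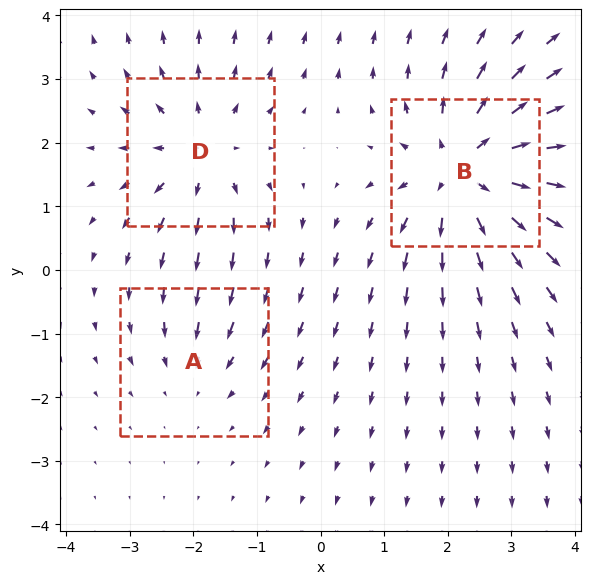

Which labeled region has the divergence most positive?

Divergence at each region's feature centre — A: about -2, B: about +5, D: about +3. Region B is most positive.

B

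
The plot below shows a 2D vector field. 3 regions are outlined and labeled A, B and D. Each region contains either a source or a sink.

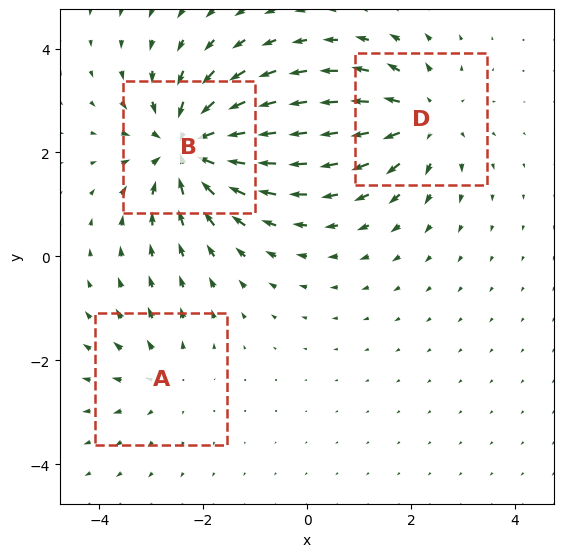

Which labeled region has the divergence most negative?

Divergence at each region's feature centre — A: about +2, B: about -5, D: about +3. Region B is most negative.

B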